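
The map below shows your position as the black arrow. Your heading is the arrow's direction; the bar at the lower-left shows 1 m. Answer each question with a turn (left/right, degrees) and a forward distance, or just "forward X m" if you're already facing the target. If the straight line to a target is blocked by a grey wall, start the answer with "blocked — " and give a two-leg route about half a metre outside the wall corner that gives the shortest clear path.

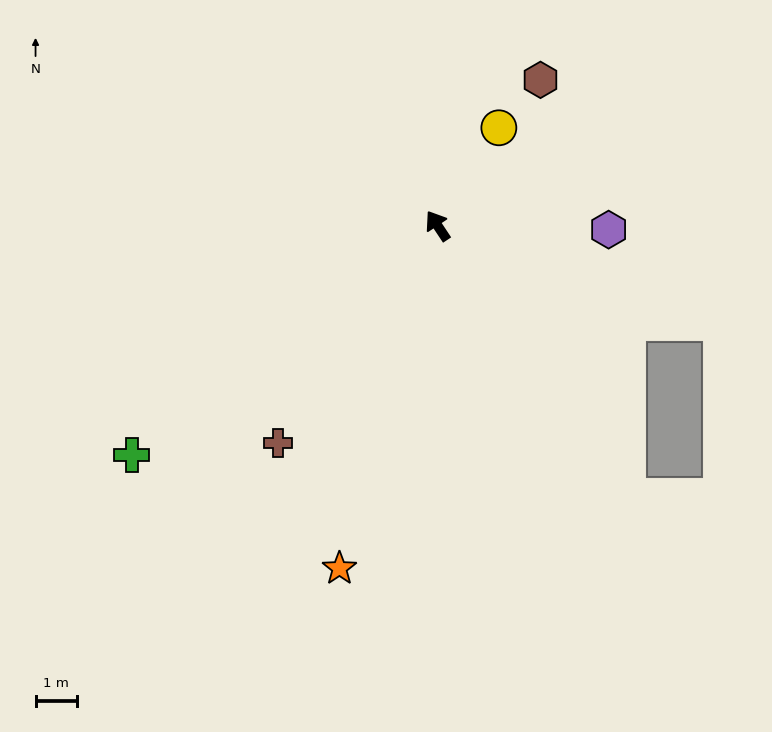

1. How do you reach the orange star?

turn left 130°, forward 8.6 m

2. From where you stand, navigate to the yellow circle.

turn right 66°, forward 2.8 m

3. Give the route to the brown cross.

turn left 110°, forward 6.5 m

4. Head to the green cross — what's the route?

turn left 93°, forward 9.2 m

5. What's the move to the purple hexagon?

turn right 125°, forward 4.1 m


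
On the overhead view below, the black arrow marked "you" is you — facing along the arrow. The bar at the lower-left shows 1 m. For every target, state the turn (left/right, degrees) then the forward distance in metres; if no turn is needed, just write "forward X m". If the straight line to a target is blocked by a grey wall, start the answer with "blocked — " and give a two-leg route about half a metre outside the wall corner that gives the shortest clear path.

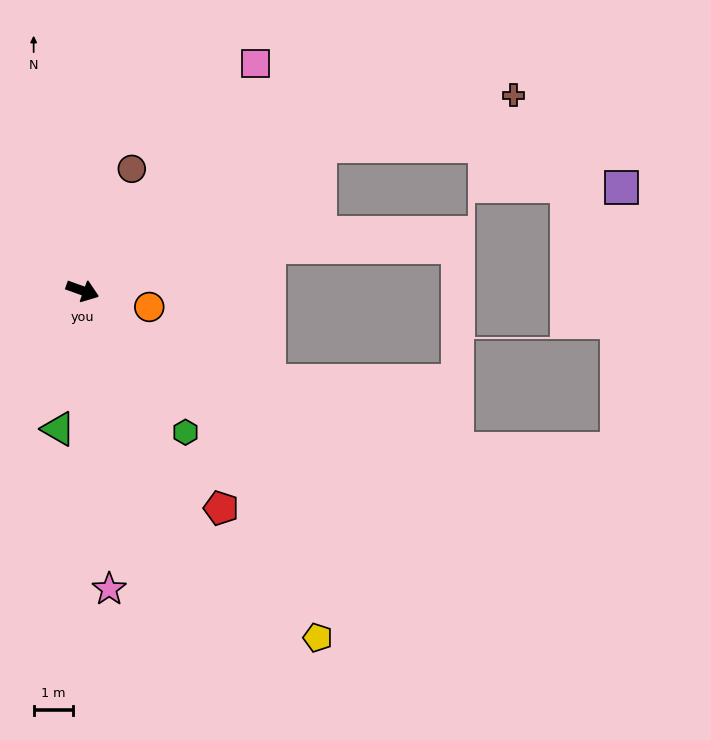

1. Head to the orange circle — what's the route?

turn left 6°, forward 1.8 m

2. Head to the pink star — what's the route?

turn right 65°, forward 7.7 m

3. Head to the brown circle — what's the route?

turn left 88°, forward 3.4 m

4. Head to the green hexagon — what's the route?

turn right 34°, forward 4.5 m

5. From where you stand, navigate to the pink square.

turn left 72°, forward 7.3 m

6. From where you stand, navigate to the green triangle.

turn right 80°, forward 3.6 m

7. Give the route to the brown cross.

blocked — turn left 51°, forward 7.1 m, then turn right 16°, forward 5.1 m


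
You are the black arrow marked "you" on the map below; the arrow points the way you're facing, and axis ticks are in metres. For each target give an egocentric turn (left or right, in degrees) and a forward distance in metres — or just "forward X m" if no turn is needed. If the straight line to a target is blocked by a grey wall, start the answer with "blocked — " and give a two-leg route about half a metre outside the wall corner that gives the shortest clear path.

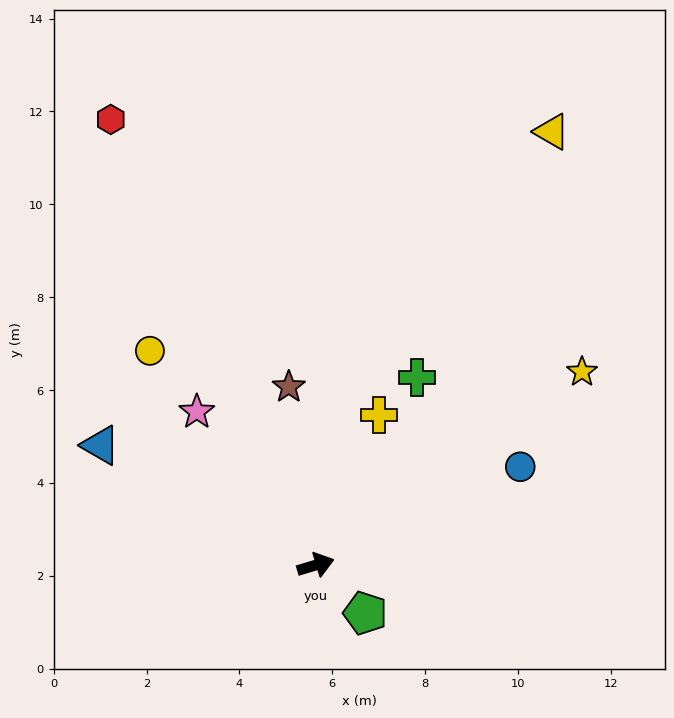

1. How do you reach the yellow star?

turn left 19°, forward 7.1 m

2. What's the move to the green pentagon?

turn right 61°, forward 1.5 m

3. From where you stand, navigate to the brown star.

turn left 82°, forward 3.9 m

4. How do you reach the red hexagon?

turn left 98°, forward 10.6 m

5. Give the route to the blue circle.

turn left 9°, forward 4.9 m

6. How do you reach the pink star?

turn left 111°, forward 4.2 m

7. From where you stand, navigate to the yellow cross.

turn left 50°, forward 3.5 m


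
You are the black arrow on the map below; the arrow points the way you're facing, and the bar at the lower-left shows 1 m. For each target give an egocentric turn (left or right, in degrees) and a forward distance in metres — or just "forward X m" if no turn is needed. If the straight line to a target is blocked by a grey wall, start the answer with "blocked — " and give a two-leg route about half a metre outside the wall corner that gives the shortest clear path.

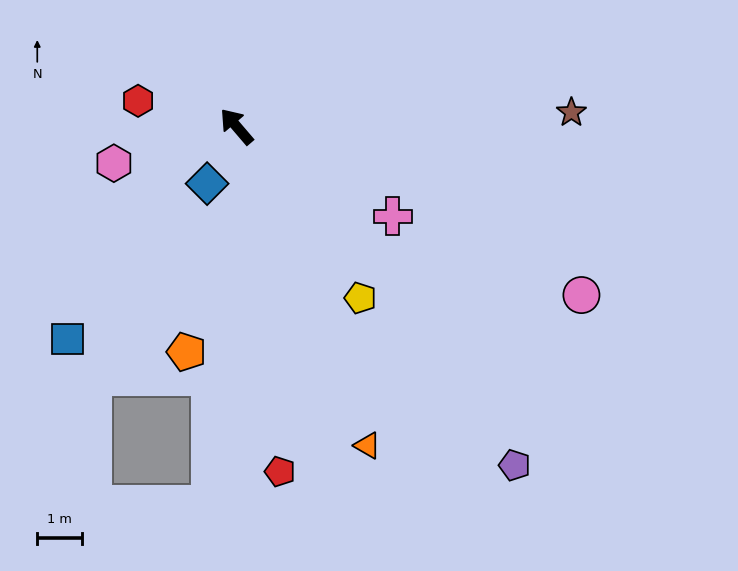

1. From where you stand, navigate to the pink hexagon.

turn left 66°, forward 2.8 m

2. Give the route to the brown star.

turn right 128°, forward 7.5 m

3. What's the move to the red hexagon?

turn left 35°, forward 2.3 m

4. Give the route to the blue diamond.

turn left 112°, forward 1.4 m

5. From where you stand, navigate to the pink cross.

turn right 160°, forward 4.0 m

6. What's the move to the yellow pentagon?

turn left 175°, forward 4.7 m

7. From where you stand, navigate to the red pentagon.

turn left 147°, forward 7.7 m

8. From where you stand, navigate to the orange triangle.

turn left 162°, forward 7.7 m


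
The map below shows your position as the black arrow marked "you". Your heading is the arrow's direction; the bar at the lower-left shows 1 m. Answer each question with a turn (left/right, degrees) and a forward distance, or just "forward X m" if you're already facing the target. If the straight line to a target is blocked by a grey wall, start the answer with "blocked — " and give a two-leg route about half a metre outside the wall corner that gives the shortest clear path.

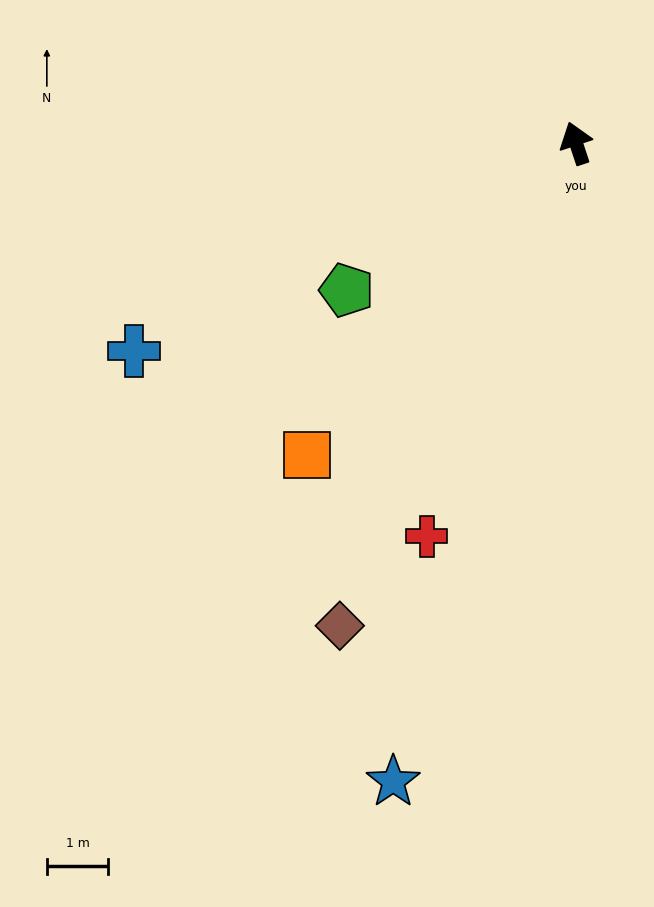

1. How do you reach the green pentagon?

turn left 104°, forward 4.4 m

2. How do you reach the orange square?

turn left 121°, forward 6.7 m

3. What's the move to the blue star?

turn left 146°, forward 10.8 m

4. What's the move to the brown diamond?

turn left 136°, forward 8.7 m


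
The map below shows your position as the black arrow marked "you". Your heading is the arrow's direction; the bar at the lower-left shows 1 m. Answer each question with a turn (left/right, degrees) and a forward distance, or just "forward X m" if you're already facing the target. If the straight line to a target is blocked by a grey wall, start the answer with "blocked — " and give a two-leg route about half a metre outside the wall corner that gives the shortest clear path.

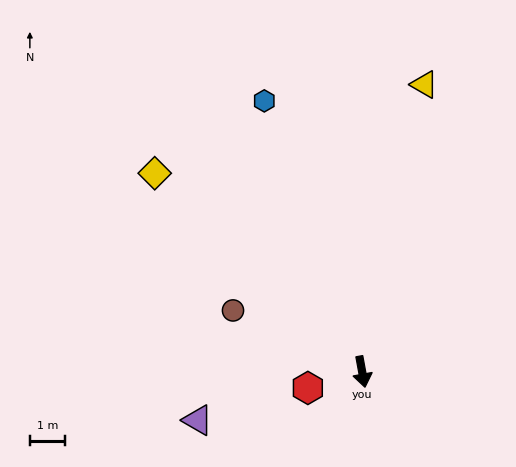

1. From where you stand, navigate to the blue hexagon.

turn right 171°, forward 8.2 m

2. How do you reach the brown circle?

turn right 126°, forward 4.1 m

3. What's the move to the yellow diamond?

turn right 144°, forward 8.2 m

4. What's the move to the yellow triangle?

turn left 157°, forward 8.4 m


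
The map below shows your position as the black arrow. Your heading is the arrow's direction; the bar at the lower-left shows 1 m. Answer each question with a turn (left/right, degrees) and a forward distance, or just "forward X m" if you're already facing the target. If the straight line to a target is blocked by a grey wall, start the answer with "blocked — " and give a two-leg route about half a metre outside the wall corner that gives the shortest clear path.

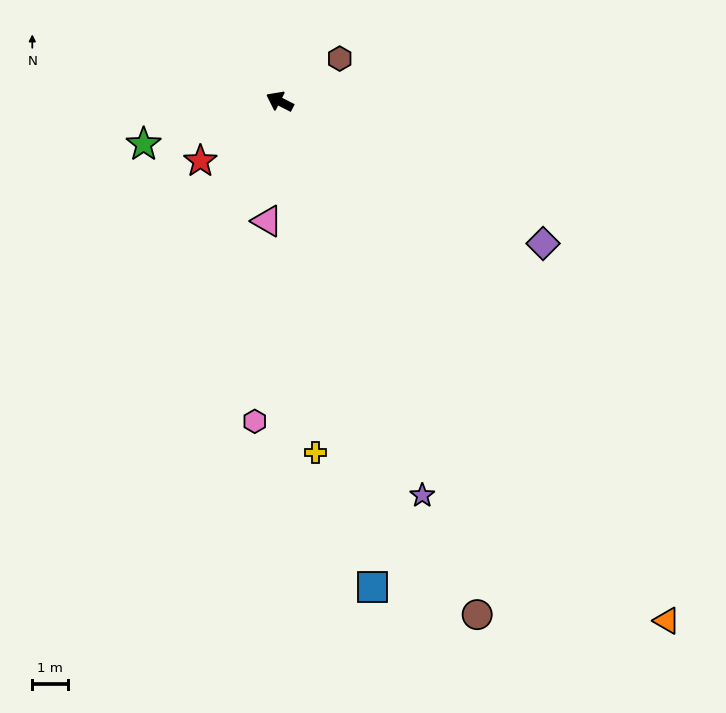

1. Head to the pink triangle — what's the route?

turn left 111°, forward 3.3 m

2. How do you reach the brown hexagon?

turn right 117°, forward 2.0 m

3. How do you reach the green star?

turn left 45°, forward 4.0 m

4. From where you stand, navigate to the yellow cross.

turn left 123°, forward 9.8 m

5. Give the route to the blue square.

turn left 128°, forward 13.7 m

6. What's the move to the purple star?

turn left 137°, forward 11.6 m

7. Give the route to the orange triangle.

turn left 154°, forward 18.0 m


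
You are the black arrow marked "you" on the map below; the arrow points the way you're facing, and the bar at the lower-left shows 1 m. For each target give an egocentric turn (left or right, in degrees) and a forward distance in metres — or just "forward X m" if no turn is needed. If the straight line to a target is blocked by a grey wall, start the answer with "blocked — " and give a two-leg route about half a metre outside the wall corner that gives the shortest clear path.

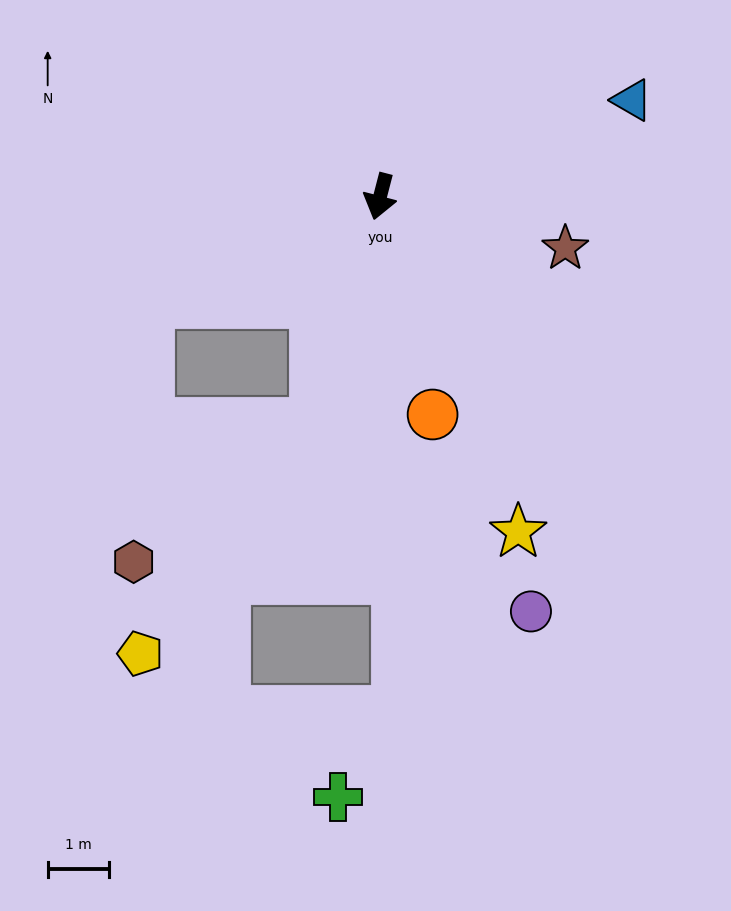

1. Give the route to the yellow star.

turn left 37°, forward 5.9 m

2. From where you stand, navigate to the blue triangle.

turn left 125°, forward 4.4 m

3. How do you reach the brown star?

turn left 89°, forward 3.2 m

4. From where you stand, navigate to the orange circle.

turn left 28°, forward 3.7 m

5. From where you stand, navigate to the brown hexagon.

blocked — forward 3.9 m, then turn right 38°, forward 3.7 m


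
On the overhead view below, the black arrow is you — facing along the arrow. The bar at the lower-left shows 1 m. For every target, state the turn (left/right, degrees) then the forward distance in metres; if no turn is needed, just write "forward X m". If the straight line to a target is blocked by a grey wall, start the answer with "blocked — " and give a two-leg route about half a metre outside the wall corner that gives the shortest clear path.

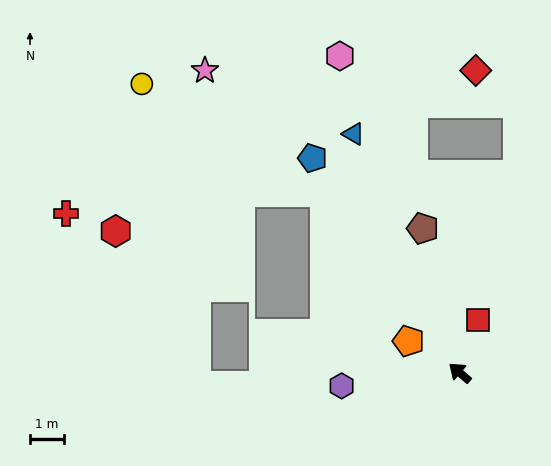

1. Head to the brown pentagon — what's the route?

turn right 35°, forward 4.4 m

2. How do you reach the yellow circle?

blocked — turn right 12°, forward 6.7 m, then turn left 22°, forward 6.3 m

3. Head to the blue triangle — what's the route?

turn right 25°, forward 7.7 m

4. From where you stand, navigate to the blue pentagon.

turn right 15°, forward 7.7 m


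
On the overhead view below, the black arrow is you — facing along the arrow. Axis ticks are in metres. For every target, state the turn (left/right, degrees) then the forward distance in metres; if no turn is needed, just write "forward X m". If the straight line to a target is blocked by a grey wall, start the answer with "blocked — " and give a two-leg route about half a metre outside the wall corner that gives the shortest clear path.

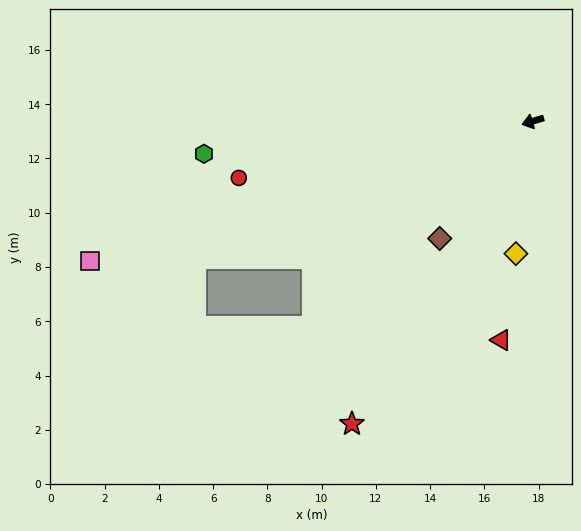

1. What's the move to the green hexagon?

turn right 11°, forward 12.2 m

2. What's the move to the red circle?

turn right 6°, forward 11.0 m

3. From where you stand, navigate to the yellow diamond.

turn left 66°, forward 4.9 m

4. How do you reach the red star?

turn left 42°, forward 13.0 m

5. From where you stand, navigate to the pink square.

forward 17.1 m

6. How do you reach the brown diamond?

turn left 35°, forward 5.5 m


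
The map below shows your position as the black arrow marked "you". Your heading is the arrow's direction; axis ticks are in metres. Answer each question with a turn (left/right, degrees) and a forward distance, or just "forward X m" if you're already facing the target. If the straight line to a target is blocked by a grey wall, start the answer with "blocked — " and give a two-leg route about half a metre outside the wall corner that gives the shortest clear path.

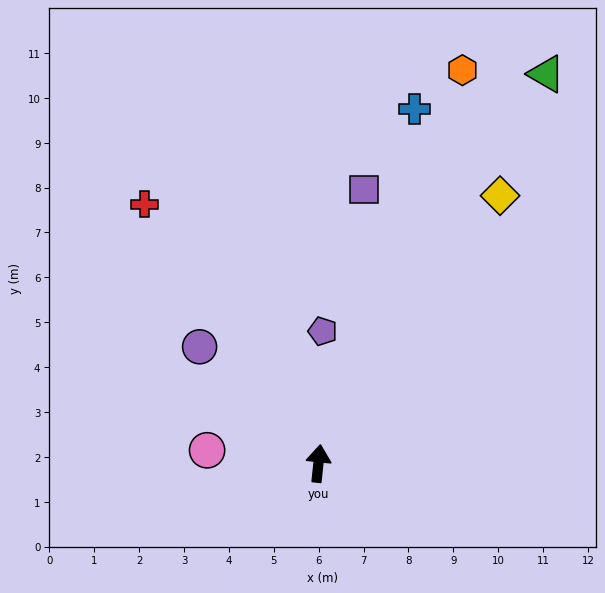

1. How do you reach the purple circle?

turn left 52°, forward 3.7 m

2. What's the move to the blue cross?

turn right 9°, forward 8.2 m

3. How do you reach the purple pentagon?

turn left 4°, forward 2.9 m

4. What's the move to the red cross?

turn left 40°, forward 7.0 m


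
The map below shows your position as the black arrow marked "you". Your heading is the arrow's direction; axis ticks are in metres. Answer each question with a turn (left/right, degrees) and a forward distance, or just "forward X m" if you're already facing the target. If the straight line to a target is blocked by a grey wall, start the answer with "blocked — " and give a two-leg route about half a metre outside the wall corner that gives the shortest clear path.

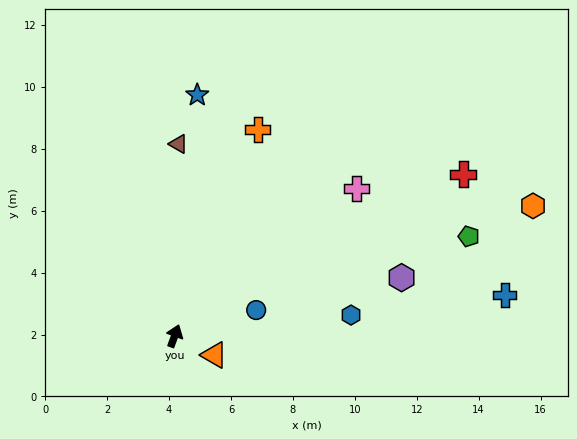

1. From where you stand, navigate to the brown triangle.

turn left 19°, forward 6.2 m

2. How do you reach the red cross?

turn right 41°, forward 10.7 m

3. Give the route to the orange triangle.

turn right 96°, forward 1.4 m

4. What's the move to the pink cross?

turn right 31°, forward 7.6 m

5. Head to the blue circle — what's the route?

turn right 52°, forward 2.8 m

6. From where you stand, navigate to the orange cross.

forward 7.2 m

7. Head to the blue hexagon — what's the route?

turn right 63°, forward 5.7 m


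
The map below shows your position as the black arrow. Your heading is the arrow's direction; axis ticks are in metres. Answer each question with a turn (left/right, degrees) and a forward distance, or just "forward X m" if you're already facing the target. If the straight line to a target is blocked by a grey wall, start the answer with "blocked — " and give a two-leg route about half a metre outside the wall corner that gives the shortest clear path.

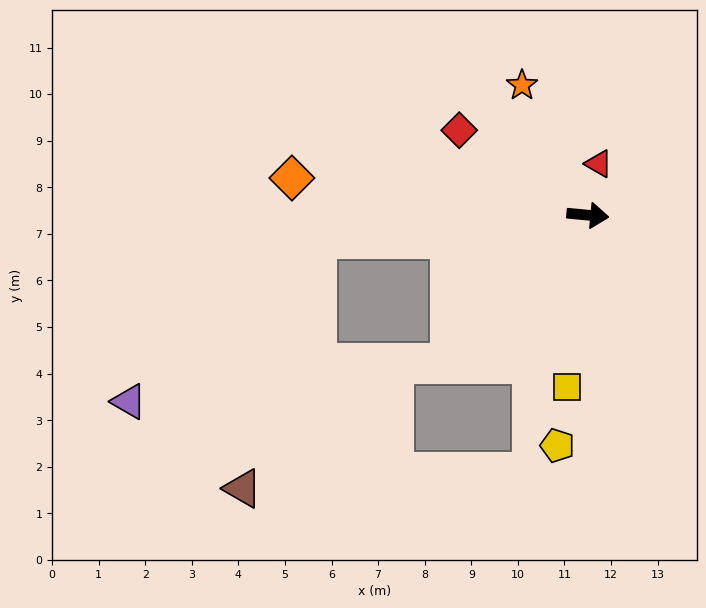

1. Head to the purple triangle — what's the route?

blocked — turn right 170°, forward 5.8 m, then turn left 36°, forward 5.3 m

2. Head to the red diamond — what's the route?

turn left 152°, forward 3.3 m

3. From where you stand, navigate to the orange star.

turn left 122°, forward 3.1 m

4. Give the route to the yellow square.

turn right 92°, forward 3.7 m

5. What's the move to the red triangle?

turn left 84°, forward 1.1 m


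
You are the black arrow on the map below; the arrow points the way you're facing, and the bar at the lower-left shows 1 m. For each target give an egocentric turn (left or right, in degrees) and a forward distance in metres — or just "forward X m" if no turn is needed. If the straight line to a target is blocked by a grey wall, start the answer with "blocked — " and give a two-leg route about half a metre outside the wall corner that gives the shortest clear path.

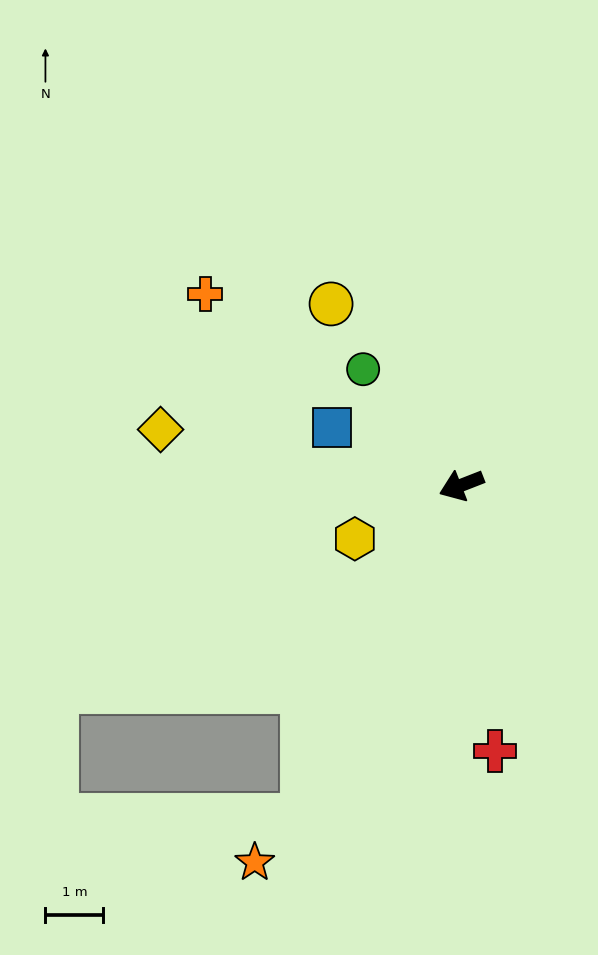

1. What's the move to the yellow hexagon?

turn left 5°, forward 2.1 m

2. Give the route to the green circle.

turn right 71°, forward 2.6 m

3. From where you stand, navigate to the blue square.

turn right 45°, forward 2.4 m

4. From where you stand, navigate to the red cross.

turn left 76°, forward 4.6 m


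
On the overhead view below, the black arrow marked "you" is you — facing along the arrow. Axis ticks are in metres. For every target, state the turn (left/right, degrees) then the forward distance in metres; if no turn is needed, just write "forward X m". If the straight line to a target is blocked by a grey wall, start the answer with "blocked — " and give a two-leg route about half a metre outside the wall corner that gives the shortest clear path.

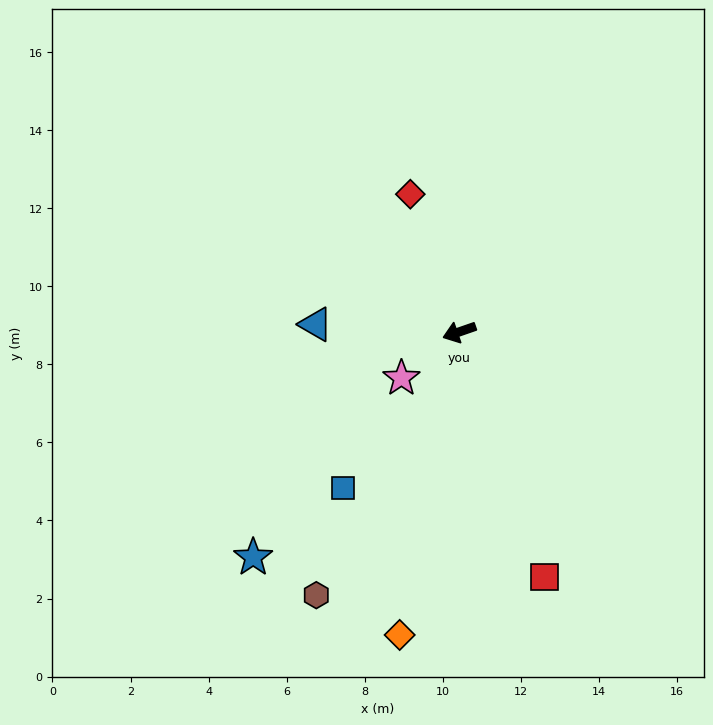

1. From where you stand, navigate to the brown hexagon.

turn left 42°, forward 7.7 m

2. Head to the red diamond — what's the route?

turn right 90°, forward 3.7 m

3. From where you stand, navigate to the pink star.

turn left 19°, forward 1.9 m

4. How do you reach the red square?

turn left 90°, forward 6.6 m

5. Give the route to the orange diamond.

turn left 60°, forward 7.9 m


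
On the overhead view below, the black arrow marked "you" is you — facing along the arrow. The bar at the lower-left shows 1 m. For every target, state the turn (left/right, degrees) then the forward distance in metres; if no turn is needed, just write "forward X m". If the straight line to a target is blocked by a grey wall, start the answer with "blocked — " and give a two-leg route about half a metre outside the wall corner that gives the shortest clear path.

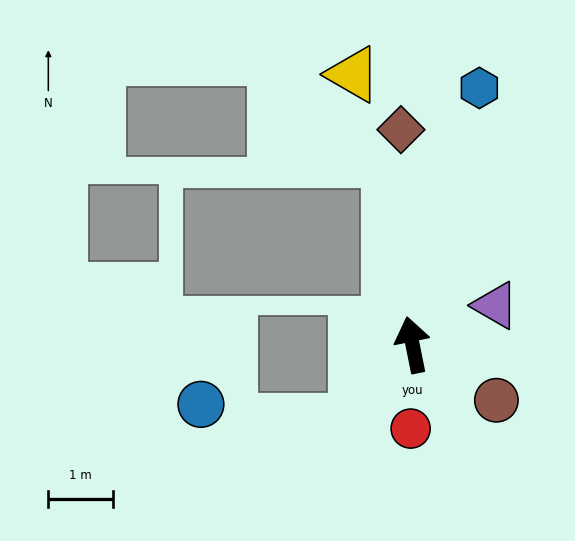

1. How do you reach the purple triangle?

turn right 76°, forward 1.4 m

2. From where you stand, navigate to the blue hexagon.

turn right 26°, forward 4.1 m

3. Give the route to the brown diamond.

turn right 8°, forward 3.3 m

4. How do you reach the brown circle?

turn right 135°, forward 1.6 m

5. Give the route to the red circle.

turn left 167°, forward 1.3 m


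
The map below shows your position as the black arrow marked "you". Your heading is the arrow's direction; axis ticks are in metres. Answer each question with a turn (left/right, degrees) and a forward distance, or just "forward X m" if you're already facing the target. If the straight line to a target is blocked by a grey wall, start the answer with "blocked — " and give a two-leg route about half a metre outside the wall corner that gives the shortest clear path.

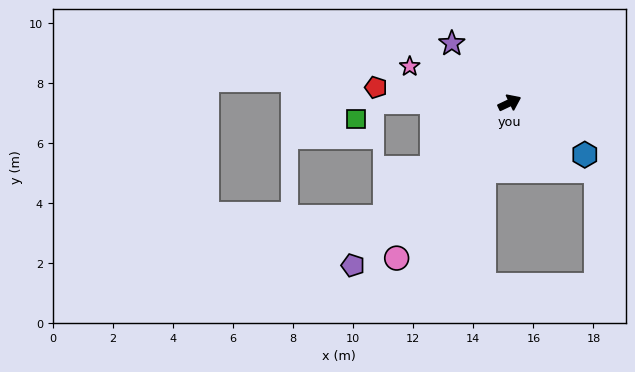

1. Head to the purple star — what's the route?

turn left 109°, forward 2.8 m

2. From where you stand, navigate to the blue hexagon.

turn right 60°, forward 3.0 m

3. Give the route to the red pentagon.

turn left 148°, forward 4.5 m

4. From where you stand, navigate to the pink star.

turn left 135°, forward 3.5 m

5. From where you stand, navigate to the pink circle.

turn right 151°, forward 6.4 m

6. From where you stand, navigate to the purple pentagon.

turn right 159°, forward 7.5 m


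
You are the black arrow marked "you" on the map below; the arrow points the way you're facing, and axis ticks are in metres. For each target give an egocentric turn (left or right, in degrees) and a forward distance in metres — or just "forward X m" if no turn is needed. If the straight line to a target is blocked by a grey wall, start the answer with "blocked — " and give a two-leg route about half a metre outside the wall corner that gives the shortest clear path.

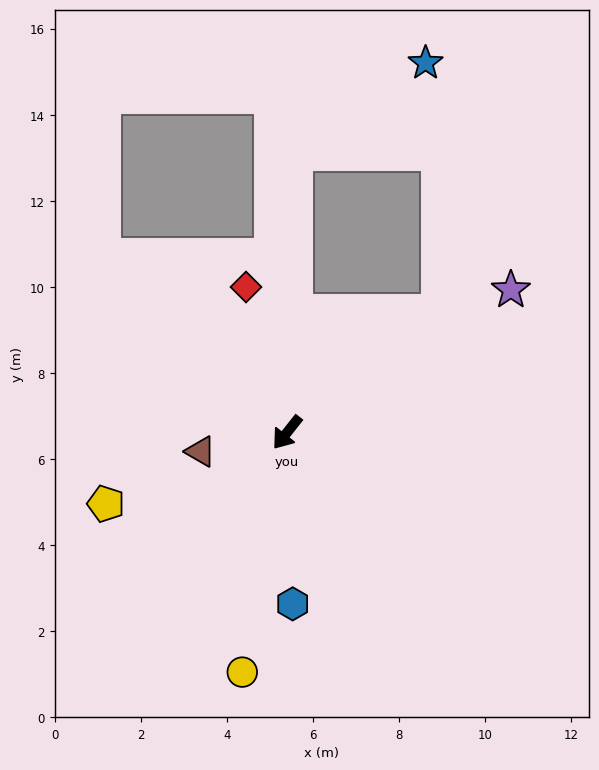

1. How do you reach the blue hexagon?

turn left 40°, forward 4.0 m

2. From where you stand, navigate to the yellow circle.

turn left 28°, forward 5.7 m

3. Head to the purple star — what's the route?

turn left 161°, forward 6.2 m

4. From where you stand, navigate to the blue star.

blocked — turn right 143°, forward 6.5 m, then turn right 54°, forward 3.7 m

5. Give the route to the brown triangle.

turn right 39°, forward 2.1 m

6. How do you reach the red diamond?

turn right 126°, forward 3.5 m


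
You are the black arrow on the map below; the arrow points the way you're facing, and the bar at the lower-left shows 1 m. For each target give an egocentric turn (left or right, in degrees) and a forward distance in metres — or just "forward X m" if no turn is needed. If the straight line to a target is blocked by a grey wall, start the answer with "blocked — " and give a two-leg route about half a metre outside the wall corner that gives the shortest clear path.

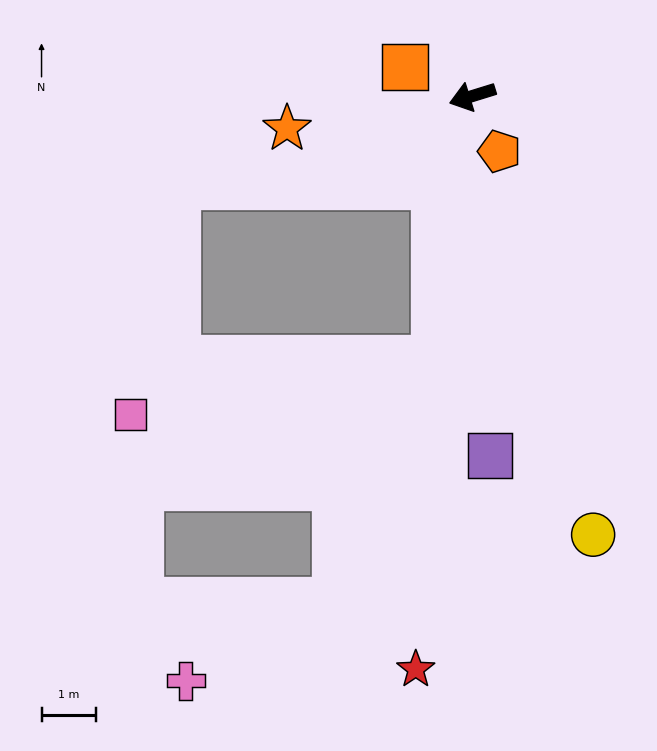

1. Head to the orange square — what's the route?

turn right 40°, forward 1.4 m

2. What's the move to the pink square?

blocked — turn left 65°, forward 4.9 m, then turn right 72°, forward 5.7 m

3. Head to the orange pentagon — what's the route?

turn left 99°, forward 1.1 m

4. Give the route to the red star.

turn left 67°, forward 10.6 m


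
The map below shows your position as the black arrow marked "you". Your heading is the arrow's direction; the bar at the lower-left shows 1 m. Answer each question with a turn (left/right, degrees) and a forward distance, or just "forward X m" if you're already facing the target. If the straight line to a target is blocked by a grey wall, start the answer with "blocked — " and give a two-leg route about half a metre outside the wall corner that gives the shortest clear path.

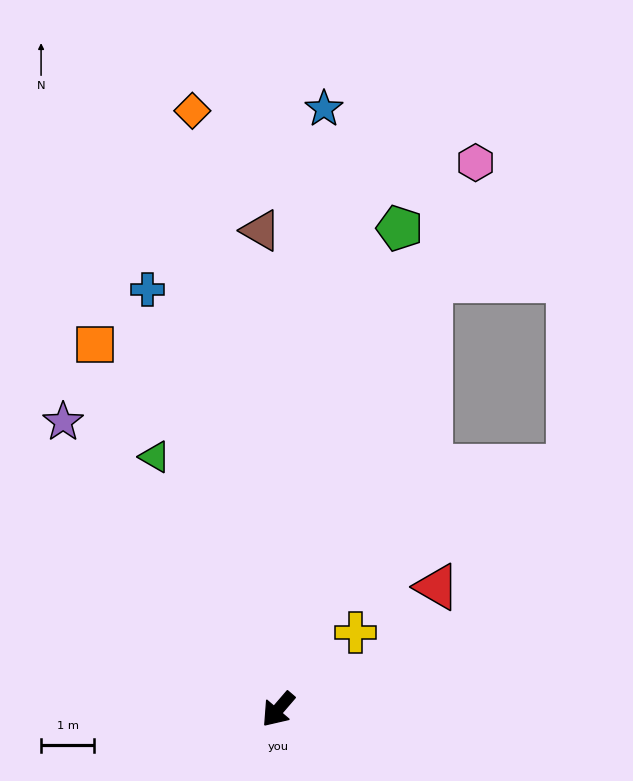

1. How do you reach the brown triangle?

turn right 137°, forward 9.0 m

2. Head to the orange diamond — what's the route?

turn right 131°, forward 11.4 m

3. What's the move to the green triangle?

turn right 113°, forward 5.3 m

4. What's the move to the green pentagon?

turn right 153°, forward 9.3 m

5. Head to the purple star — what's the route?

turn right 103°, forward 6.7 m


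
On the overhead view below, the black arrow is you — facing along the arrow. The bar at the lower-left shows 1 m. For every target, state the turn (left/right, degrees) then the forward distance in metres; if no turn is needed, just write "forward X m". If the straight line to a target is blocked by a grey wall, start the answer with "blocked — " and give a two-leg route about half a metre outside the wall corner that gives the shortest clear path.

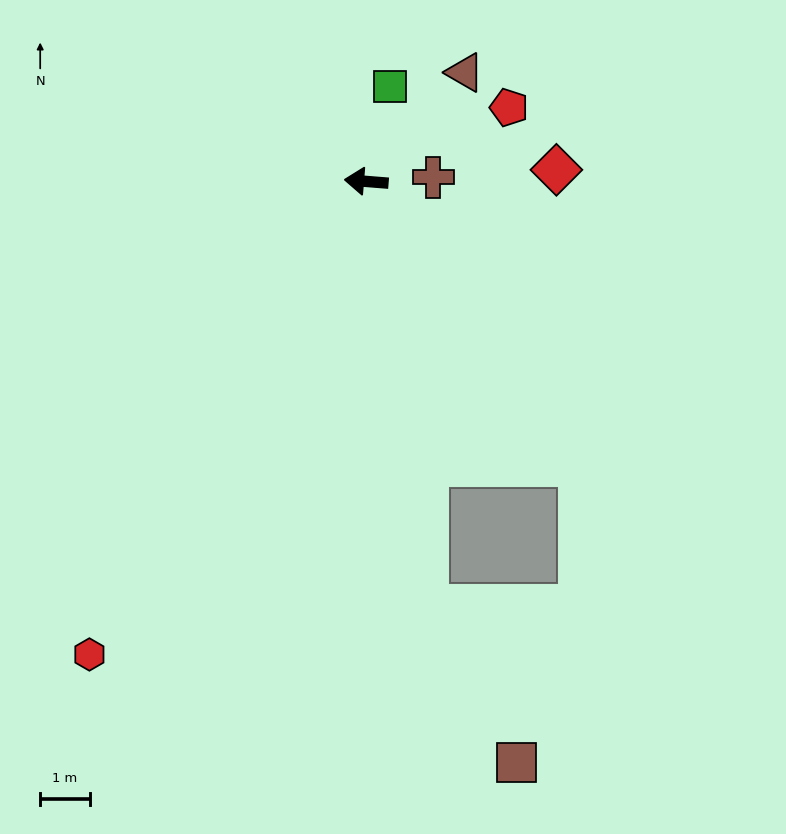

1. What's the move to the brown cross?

turn right 172°, forward 1.4 m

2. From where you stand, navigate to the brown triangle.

turn right 128°, forward 3.0 m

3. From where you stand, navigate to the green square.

turn right 99°, forward 2.0 m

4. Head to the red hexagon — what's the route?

turn left 64°, forward 11.1 m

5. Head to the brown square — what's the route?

blocked — turn left 103°, forward 8.6 m, then turn left 21°, forward 3.6 m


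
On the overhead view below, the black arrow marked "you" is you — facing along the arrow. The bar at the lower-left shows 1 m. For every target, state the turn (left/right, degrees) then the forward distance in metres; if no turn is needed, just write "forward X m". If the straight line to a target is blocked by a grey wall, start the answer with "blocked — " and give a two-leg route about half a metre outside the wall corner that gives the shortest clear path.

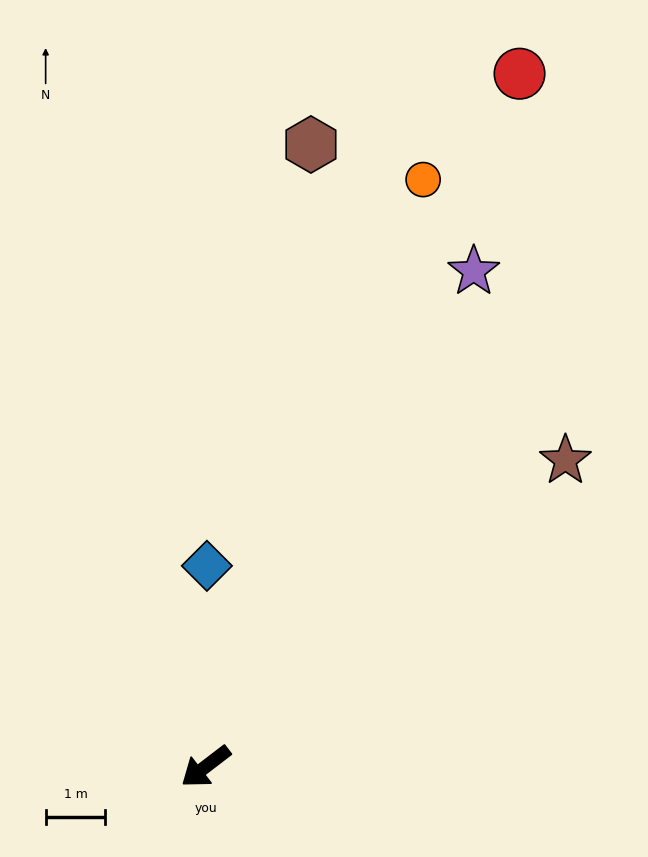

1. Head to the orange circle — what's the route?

turn right 148°, forward 10.5 m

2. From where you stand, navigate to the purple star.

turn right 156°, forward 9.4 m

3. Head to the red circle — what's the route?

turn right 152°, forward 12.8 m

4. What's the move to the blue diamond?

turn right 128°, forward 3.4 m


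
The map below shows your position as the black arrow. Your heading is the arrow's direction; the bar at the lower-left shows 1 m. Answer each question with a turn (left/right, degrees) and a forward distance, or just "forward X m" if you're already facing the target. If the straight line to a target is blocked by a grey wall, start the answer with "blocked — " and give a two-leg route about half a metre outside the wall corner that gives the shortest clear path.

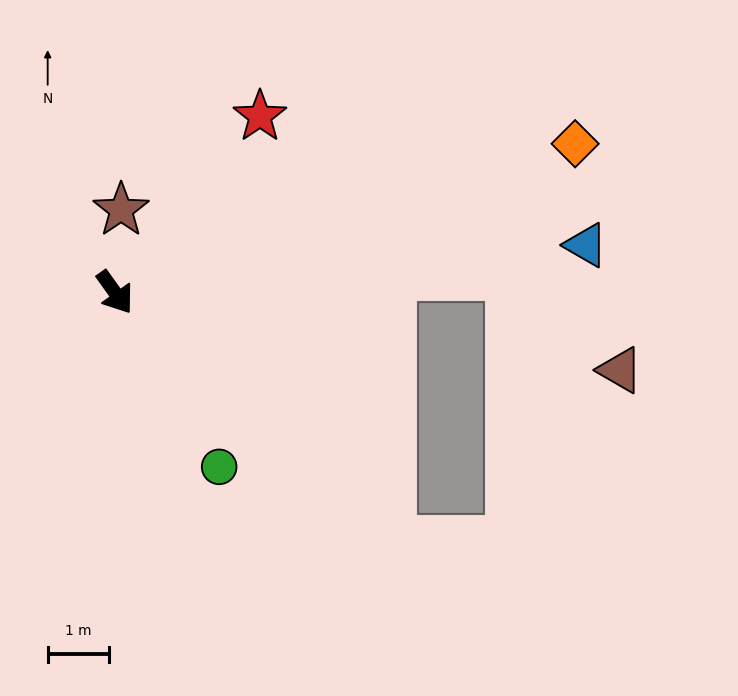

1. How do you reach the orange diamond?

turn left 72°, forward 7.9 m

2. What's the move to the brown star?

turn left 140°, forward 1.4 m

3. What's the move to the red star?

turn left 105°, forward 3.7 m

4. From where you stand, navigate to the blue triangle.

turn left 60°, forward 7.7 m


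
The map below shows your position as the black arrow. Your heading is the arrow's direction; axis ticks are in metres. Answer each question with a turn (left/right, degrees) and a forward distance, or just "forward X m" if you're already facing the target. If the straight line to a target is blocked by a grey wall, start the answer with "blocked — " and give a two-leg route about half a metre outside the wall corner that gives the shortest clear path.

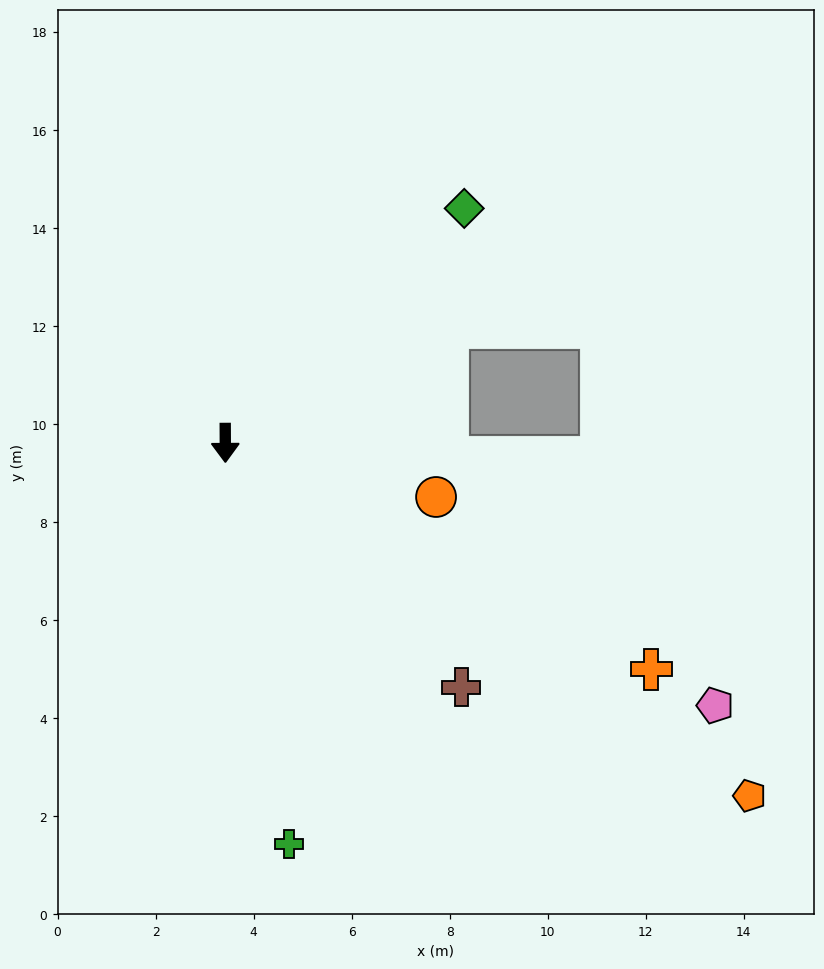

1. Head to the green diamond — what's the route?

turn left 134°, forward 6.8 m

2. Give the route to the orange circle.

turn left 75°, forward 4.4 m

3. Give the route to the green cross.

turn left 9°, forward 8.3 m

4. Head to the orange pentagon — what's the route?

turn left 56°, forward 12.9 m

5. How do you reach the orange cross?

turn left 62°, forward 9.8 m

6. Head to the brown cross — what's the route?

turn left 44°, forward 6.9 m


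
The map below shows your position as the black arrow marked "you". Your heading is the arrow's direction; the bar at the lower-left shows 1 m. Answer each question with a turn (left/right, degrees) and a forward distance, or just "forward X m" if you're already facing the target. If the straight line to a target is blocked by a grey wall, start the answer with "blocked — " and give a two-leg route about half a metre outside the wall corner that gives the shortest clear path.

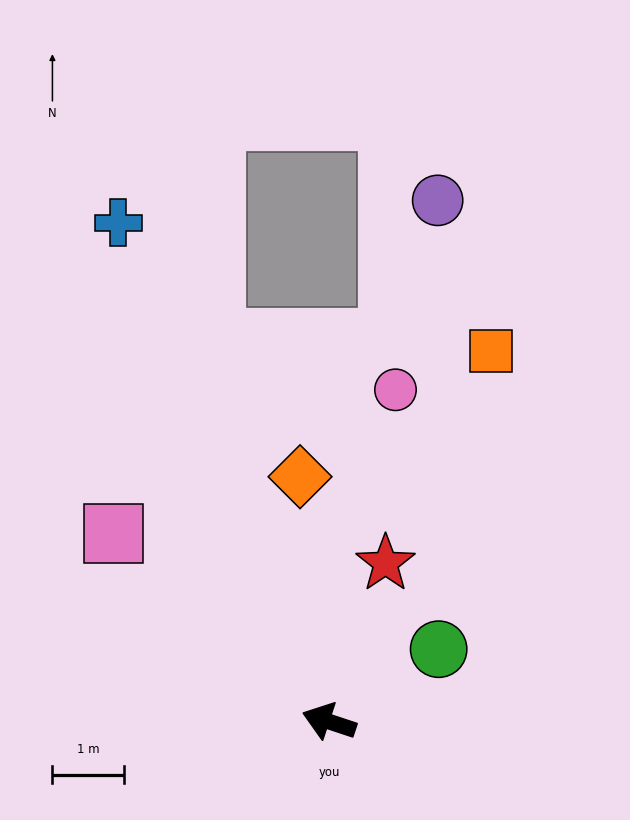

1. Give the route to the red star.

turn right 91°, forward 2.3 m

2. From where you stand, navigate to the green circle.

turn right 128°, forward 1.8 m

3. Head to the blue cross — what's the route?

turn right 49°, forward 7.5 m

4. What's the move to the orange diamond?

turn right 65°, forward 3.4 m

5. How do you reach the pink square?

turn right 23°, forward 4.0 m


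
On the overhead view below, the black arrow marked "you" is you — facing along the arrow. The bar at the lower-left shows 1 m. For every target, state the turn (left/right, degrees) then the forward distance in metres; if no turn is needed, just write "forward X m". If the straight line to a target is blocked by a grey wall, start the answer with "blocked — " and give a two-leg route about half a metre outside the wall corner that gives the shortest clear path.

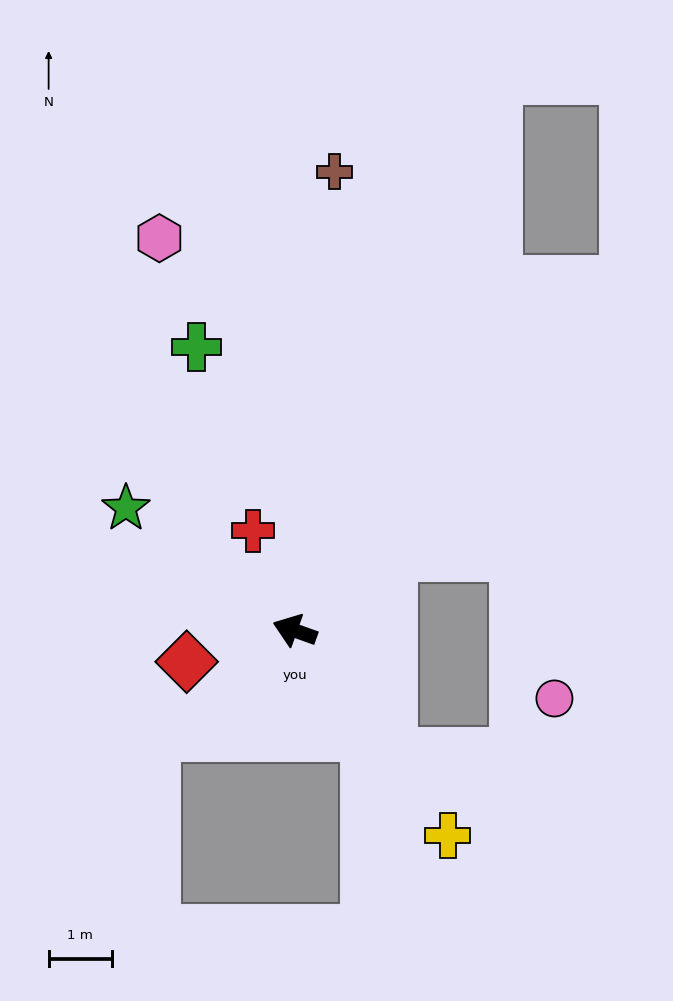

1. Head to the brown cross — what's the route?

turn right 75°, forward 7.3 m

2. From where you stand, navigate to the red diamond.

turn left 36°, forward 1.8 m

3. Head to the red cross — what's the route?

turn right 48°, forward 1.7 m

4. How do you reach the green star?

turn right 16°, forward 3.3 m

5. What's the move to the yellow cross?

turn left 146°, forward 4.0 m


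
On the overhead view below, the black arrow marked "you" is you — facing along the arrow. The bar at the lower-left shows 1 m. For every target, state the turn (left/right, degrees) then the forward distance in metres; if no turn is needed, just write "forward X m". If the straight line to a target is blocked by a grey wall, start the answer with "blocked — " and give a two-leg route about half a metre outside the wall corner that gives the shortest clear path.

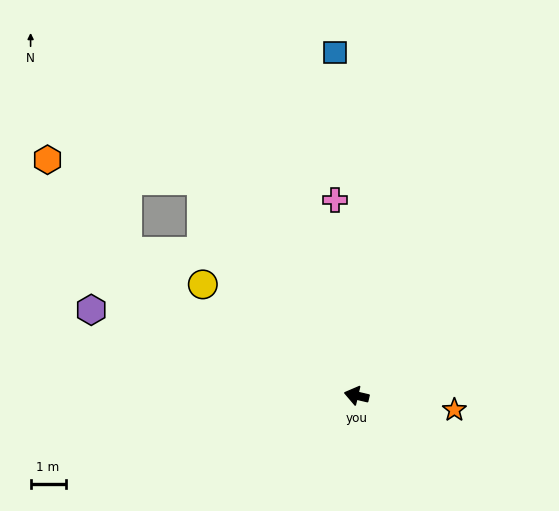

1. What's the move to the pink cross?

turn right 70°, forward 5.6 m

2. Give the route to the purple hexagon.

turn right 5°, forward 8.0 m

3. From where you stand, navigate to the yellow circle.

turn right 23°, forward 5.4 m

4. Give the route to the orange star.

turn right 175°, forward 2.8 m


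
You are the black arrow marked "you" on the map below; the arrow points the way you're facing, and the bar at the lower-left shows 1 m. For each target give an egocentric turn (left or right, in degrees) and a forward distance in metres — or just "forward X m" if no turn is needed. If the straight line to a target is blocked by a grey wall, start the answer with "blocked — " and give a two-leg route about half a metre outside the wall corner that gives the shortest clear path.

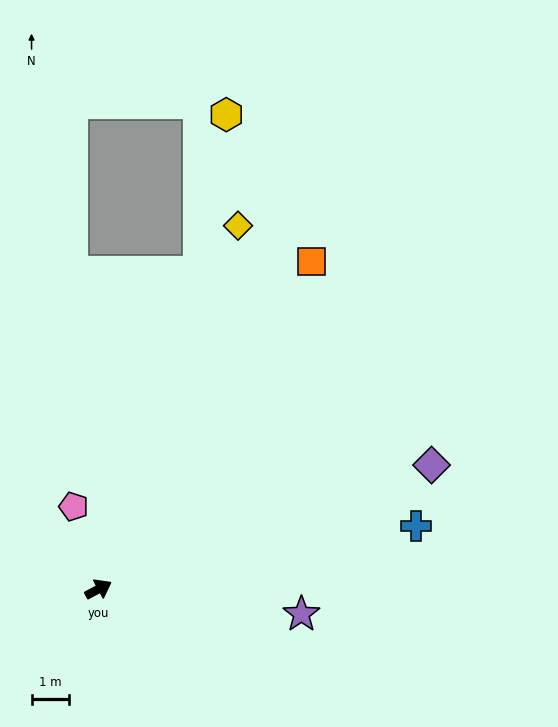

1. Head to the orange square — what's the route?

turn left 29°, forward 10.6 m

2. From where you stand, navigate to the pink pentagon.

turn left 79°, forward 2.3 m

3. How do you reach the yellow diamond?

turn left 41°, forward 10.5 m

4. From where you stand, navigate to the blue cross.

turn right 17°, forward 8.7 m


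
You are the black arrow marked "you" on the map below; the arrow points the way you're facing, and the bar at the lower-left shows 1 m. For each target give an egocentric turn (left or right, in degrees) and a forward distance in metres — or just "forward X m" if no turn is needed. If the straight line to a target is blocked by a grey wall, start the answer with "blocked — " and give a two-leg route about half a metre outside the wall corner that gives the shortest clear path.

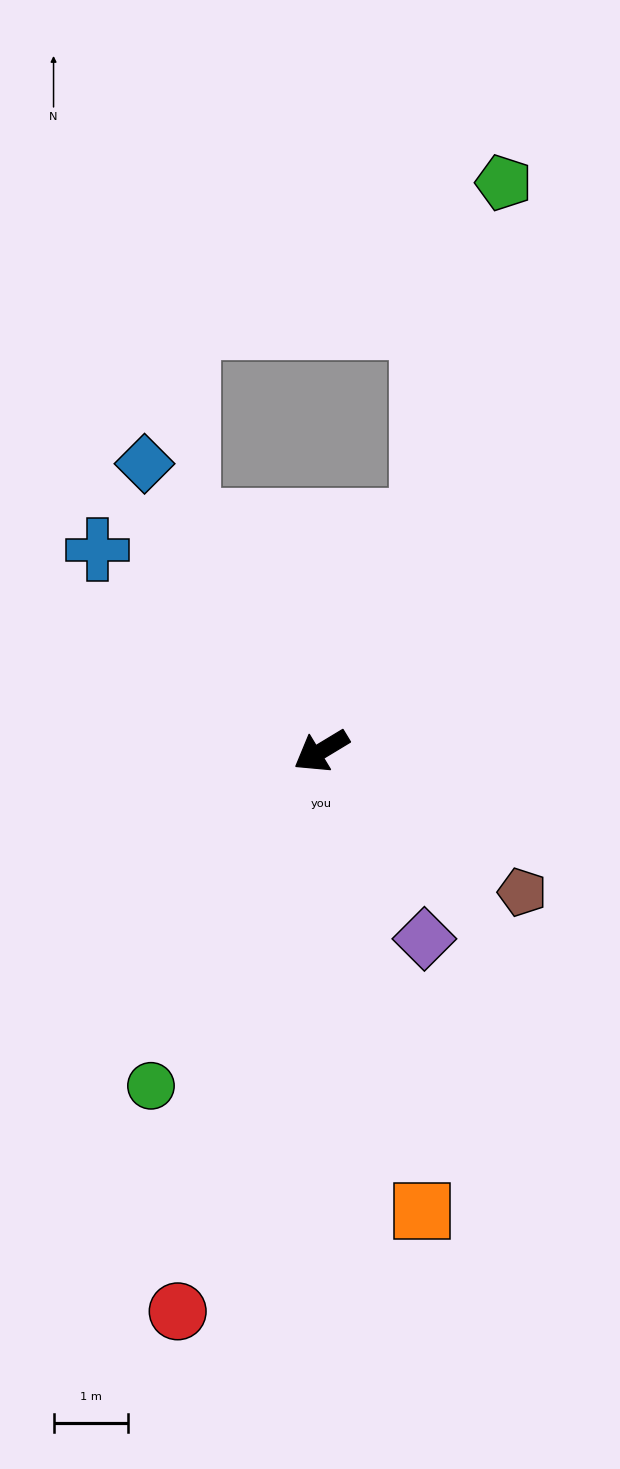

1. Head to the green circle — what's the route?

turn left 32°, forward 5.1 m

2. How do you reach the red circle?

turn left 44°, forward 7.8 m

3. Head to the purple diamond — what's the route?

turn left 88°, forward 2.9 m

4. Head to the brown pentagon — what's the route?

turn left 114°, forward 3.3 m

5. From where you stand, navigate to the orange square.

turn left 71°, forward 6.4 m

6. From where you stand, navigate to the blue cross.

turn right 73°, forward 4.1 m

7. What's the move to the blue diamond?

turn right 90°, forward 4.6 m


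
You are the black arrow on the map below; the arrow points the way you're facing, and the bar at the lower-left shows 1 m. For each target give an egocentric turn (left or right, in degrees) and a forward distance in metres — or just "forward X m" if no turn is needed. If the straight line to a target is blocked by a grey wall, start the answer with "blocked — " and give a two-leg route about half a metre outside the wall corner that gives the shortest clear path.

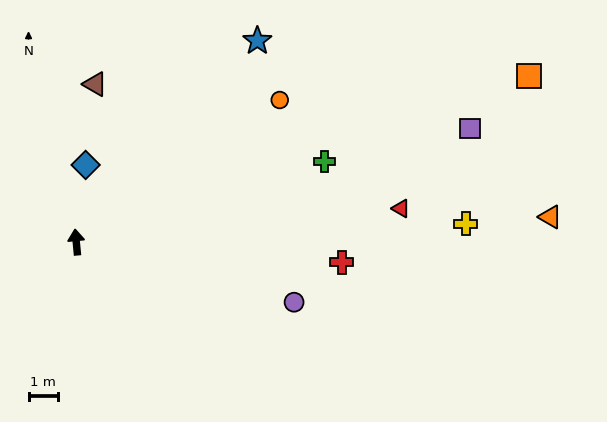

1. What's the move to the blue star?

turn right 47°, forward 9.1 m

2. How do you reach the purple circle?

turn right 111°, forward 7.6 m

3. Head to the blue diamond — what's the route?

turn right 12°, forward 2.6 m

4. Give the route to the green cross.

turn right 77°, forward 8.8 m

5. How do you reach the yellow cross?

turn right 93°, forward 13.1 m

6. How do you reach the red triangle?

turn right 90°, forward 11.0 m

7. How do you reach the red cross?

turn right 100°, forward 9.0 m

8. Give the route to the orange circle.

turn right 61°, forward 8.3 m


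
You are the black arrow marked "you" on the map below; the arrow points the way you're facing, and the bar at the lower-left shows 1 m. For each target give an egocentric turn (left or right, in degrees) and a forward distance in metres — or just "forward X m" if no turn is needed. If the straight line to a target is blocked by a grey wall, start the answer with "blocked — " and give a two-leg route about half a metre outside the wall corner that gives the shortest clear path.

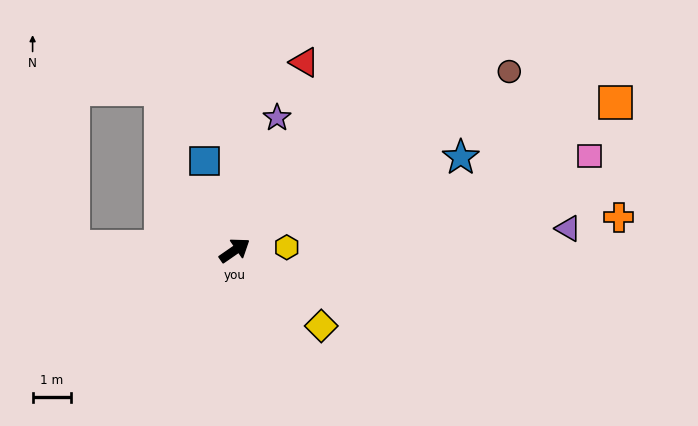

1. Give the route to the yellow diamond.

turn right 76°, forward 3.0 m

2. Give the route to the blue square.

turn left 74°, forward 2.5 m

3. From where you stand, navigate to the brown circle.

forward 8.5 m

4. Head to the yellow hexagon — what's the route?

turn right 31°, forward 1.4 m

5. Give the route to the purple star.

turn left 38°, forward 3.6 m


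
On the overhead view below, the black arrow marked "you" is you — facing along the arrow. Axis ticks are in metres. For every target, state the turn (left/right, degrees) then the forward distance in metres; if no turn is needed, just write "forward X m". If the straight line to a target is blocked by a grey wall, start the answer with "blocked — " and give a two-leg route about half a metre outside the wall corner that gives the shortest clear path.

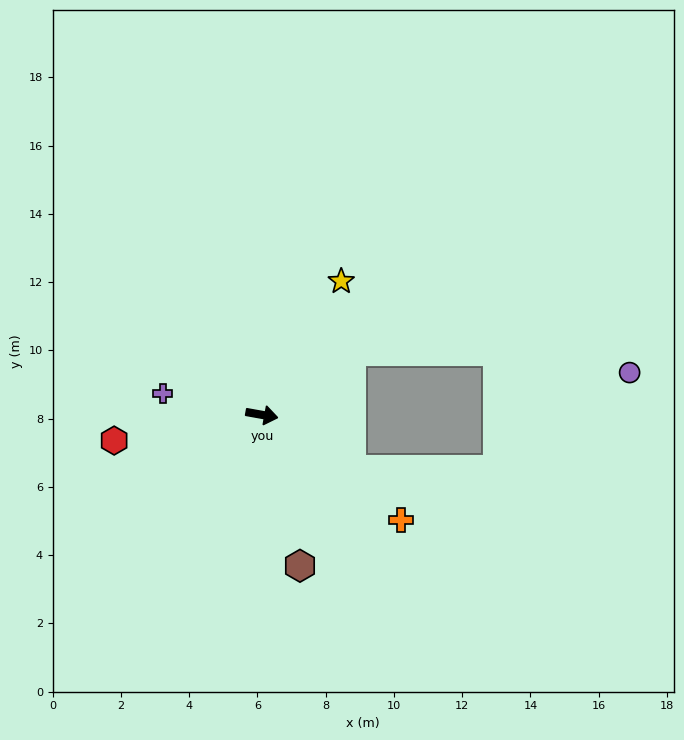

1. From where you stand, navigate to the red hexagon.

turn right 160°, forward 4.4 m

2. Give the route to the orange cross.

turn right 27°, forward 5.1 m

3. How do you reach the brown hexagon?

turn right 66°, forward 4.6 m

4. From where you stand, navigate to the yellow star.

turn left 69°, forward 4.6 m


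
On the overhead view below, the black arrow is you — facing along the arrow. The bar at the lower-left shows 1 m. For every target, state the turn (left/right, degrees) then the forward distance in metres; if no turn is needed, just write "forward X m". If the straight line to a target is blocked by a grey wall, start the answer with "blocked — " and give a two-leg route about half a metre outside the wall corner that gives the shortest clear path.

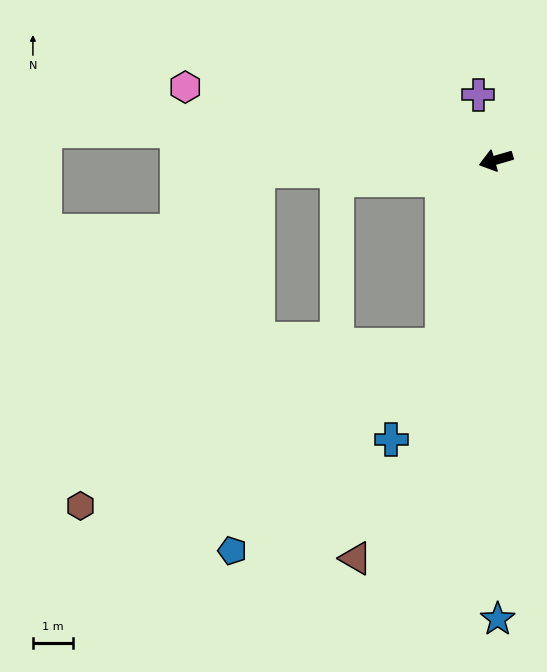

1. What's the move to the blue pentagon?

blocked — turn left 57°, forward 4.8 m, then turn right 29°, forward 7.4 m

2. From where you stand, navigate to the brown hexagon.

blocked — turn right 13°, forward 6.0 m, then turn left 59°, forward 9.5 m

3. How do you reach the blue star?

turn left 74°, forward 11.5 m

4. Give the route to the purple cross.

turn right 91°, forward 1.7 m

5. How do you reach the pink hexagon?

turn right 29°, forward 8.0 m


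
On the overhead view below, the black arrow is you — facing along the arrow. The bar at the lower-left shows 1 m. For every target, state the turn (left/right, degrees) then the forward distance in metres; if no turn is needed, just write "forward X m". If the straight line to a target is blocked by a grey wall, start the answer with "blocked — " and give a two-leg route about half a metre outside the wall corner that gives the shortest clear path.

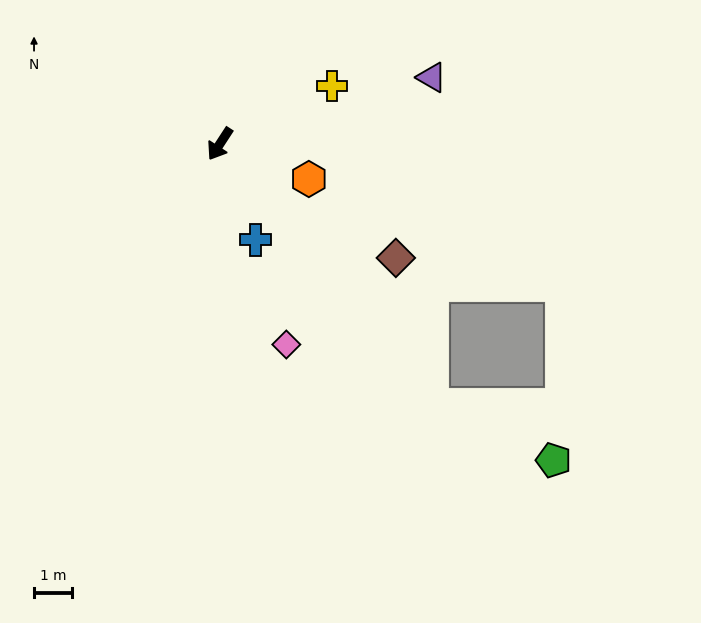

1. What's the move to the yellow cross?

turn left 150°, forward 3.3 m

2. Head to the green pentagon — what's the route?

blocked — turn left 72°, forward 8.7 m, then turn left 26°, forward 3.5 m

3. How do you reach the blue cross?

turn left 53°, forward 2.7 m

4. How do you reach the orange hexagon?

turn left 102°, forward 2.5 m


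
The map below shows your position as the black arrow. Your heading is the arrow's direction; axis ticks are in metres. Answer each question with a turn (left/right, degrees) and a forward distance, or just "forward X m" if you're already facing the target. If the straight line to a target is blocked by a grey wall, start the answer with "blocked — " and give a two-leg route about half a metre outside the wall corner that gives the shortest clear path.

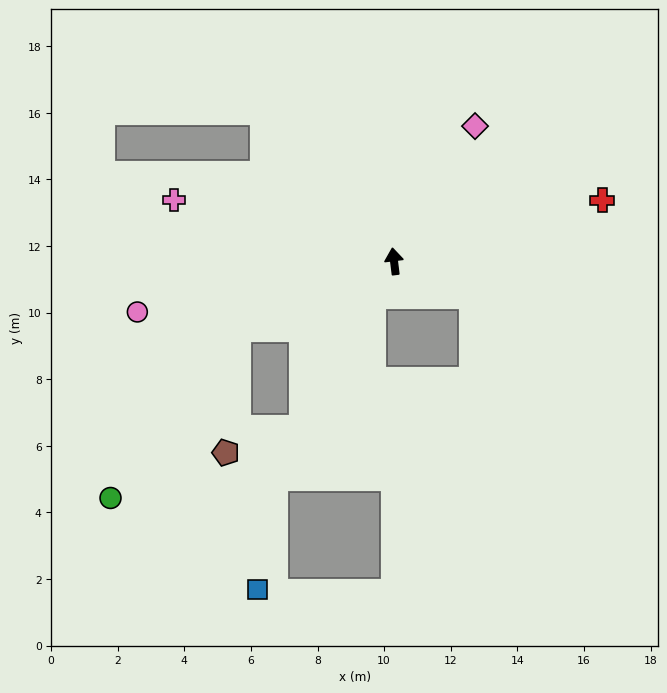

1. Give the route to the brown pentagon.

blocked — turn left 106°, forward 5.1 m, then turn left 62°, forward 3.8 m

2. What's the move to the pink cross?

turn left 67°, forward 6.9 m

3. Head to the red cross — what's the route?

turn right 81°, forward 6.5 m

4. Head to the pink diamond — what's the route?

turn right 38°, forward 4.7 m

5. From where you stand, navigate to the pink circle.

turn left 94°, forward 7.9 m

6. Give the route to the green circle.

blocked — turn left 106°, forward 5.1 m, then turn left 30°, forward 6.4 m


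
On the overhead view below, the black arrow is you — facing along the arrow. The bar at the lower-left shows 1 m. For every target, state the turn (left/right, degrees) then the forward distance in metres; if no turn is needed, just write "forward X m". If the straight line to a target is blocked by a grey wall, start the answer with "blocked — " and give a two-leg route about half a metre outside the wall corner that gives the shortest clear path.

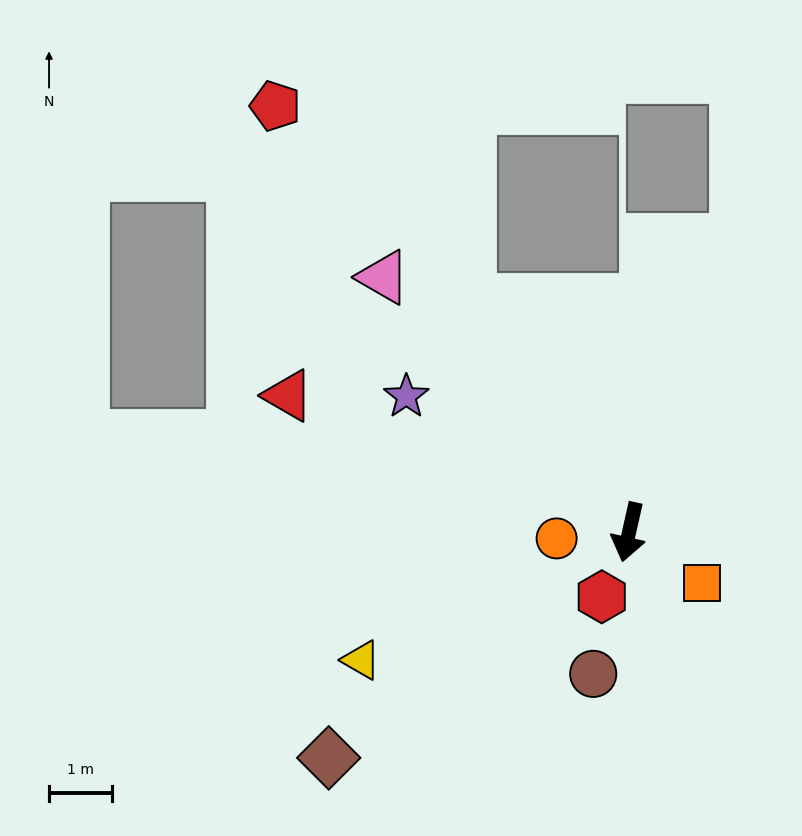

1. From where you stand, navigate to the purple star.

turn right 109°, forward 4.1 m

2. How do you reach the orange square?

turn left 68°, forward 1.4 m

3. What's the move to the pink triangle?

turn right 123°, forward 5.6 m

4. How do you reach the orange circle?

turn right 72°, forward 1.2 m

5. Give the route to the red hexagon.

turn right 10°, forward 1.1 m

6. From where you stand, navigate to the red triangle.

turn right 99°, forward 5.8 m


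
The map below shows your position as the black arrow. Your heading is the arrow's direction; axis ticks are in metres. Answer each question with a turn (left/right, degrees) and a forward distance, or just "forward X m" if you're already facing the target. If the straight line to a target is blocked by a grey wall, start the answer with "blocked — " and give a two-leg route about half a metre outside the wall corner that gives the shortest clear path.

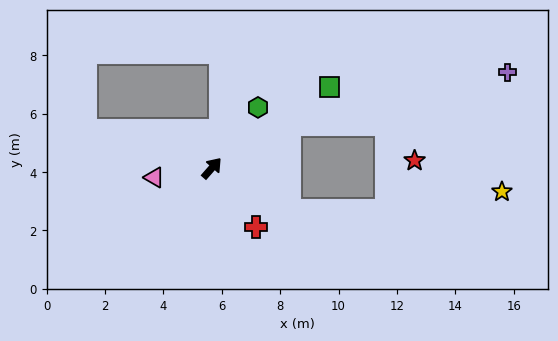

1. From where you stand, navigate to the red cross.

turn right 102°, forward 2.5 m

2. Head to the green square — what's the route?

turn right 14°, forward 4.9 m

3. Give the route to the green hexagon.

turn left 4°, forward 2.6 m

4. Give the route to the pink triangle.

turn left 140°, forward 2.0 m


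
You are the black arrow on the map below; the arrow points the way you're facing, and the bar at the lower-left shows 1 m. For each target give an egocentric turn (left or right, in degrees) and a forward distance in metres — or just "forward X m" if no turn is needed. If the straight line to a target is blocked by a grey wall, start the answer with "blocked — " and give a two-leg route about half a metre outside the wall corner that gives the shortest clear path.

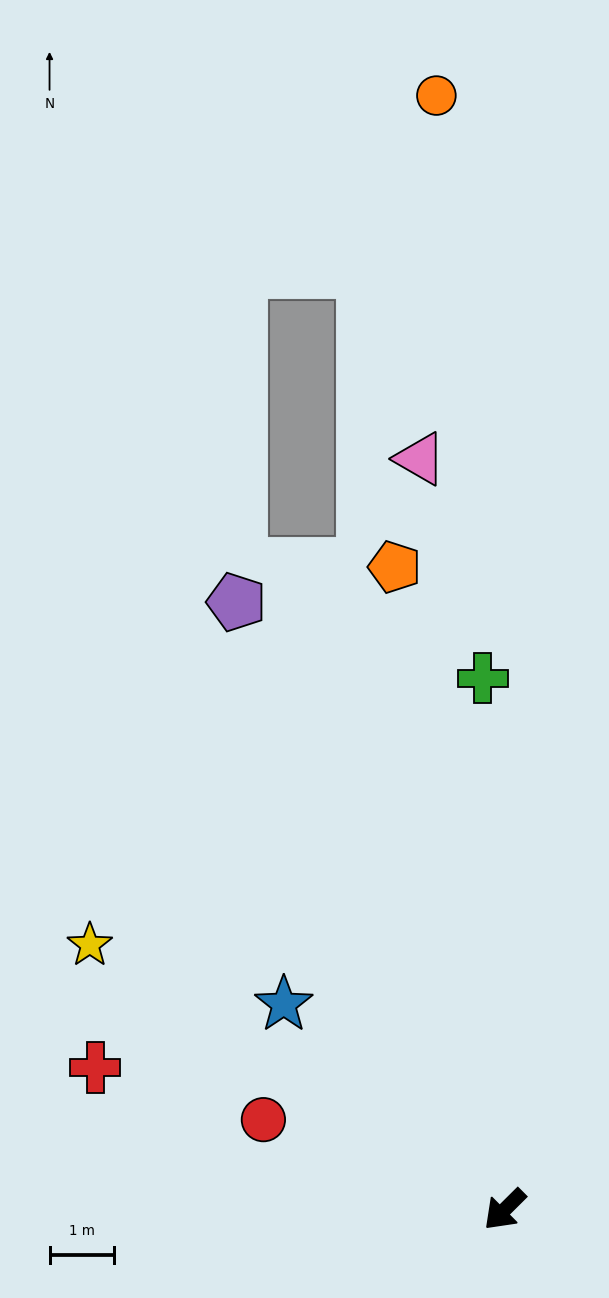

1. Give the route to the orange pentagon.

turn right 125°, forward 10.1 m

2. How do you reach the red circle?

turn right 65°, forward 4.0 m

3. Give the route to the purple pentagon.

turn right 111°, forward 10.3 m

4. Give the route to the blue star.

turn right 88°, forward 4.7 m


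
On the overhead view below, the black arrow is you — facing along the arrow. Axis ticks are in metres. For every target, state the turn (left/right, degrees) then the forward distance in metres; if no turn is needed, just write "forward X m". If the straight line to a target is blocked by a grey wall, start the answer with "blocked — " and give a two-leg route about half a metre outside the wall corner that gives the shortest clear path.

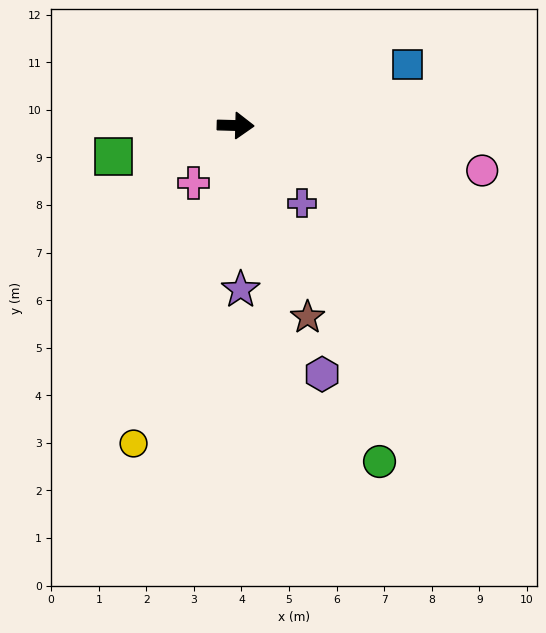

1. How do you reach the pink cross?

turn right 125°, forward 1.5 m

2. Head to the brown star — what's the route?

turn right 68°, forward 4.3 m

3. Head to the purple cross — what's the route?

turn right 48°, forward 2.2 m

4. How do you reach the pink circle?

turn right 9°, forward 5.3 m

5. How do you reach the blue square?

turn left 21°, forward 3.8 m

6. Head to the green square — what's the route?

turn right 164°, forward 2.6 m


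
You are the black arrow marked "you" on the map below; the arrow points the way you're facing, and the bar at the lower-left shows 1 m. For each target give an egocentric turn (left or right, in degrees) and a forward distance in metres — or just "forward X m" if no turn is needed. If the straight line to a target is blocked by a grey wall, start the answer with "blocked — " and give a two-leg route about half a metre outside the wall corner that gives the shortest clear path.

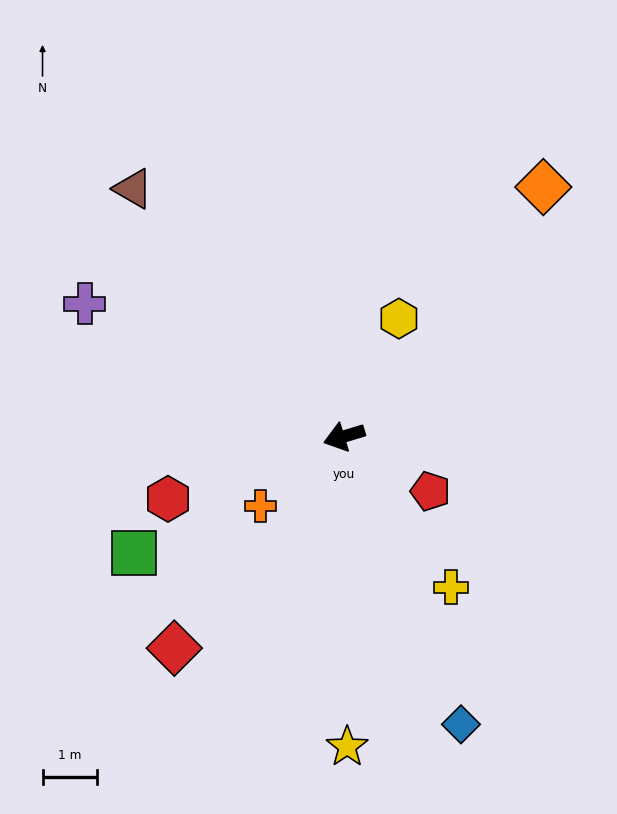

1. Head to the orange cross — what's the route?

turn left 23°, forward 2.0 m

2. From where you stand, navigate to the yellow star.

turn left 74°, forward 5.7 m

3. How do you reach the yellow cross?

turn left 108°, forward 3.4 m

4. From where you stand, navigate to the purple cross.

turn right 44°, forward 5.3 m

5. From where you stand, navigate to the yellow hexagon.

turn right 132°, forward 2.4 m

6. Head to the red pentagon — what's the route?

turn left 131°, forward 1.9 m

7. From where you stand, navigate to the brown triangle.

turn right 66°, forward 5.9 m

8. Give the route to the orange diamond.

turn right 146°, forward 5.8 m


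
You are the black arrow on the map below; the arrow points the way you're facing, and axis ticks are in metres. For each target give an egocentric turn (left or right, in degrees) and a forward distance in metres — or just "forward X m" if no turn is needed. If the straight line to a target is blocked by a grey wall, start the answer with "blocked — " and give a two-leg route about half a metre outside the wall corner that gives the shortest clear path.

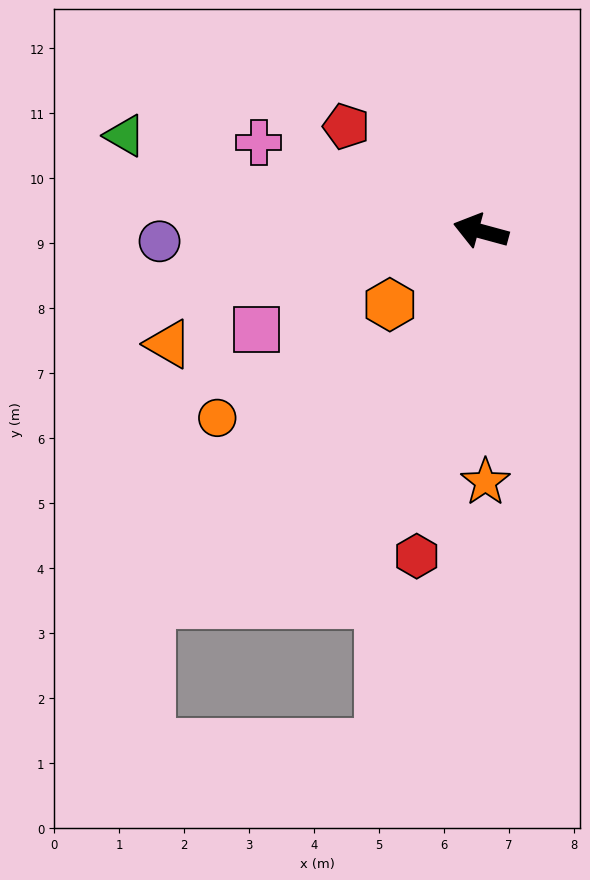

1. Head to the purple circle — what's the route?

turn left 17°, forward 4.9 m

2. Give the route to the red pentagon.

turn right 23°, forward 2.6 m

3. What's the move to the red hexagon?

turn left 94°, forward 5.1 m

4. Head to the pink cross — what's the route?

turn right 7°, forward 3.7 m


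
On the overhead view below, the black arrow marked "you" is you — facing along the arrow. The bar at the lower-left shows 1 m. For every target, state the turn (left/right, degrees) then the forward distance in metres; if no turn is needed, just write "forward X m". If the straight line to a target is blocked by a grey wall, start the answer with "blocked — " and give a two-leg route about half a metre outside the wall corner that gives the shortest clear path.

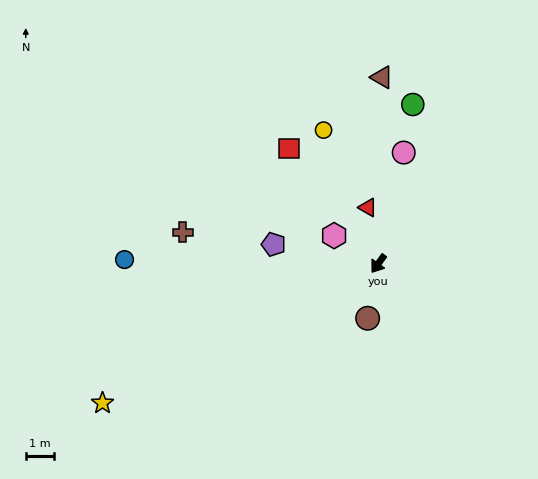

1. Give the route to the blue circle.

turn right 55°, forward 9.1 m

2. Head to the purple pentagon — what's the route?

turn right 65°, forward 3.8 m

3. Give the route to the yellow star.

turn right 27°, forward 11.1 m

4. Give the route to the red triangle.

turn right 134°, forward 2.0 m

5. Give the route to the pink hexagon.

turn right 87°, forward 1.9 m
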